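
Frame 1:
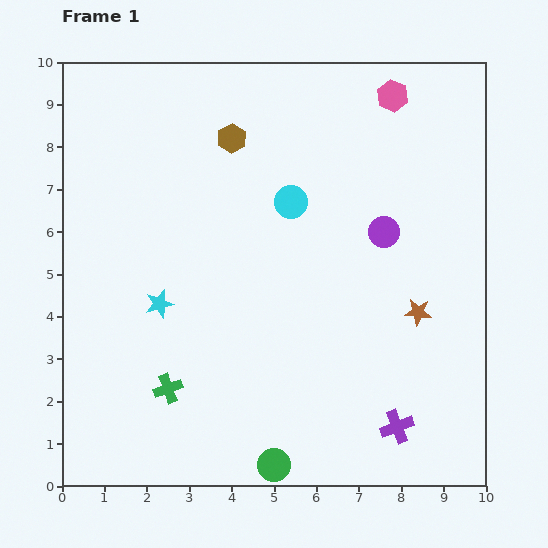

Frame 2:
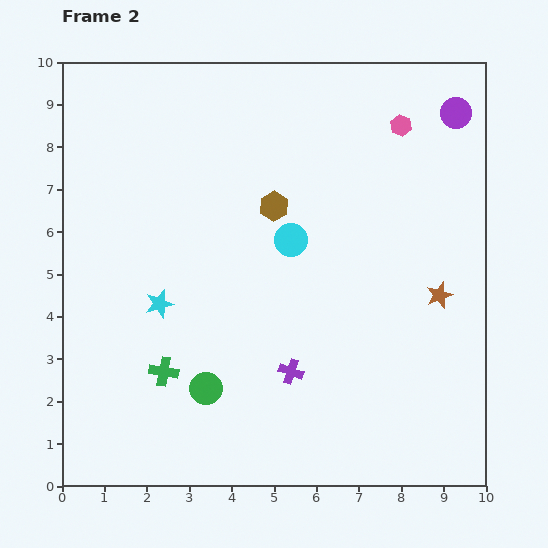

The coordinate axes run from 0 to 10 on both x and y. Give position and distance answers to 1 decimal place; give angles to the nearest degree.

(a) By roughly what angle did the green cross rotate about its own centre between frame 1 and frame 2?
30° clockwise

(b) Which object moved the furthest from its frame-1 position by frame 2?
the purple circle

(moved 3.3; next 2.8)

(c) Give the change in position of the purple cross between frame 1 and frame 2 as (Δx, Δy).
(-2.5, 1.3)

The purple cross was at (7.9, 1.4) in frame 1 and (5.4, 2.7) in frame 2.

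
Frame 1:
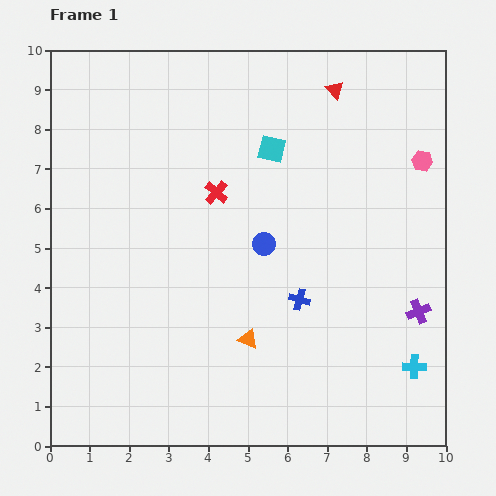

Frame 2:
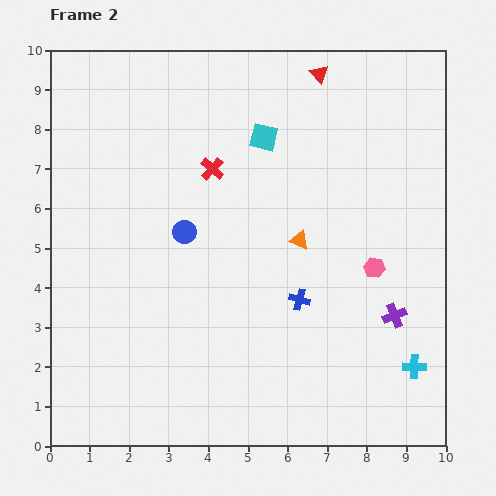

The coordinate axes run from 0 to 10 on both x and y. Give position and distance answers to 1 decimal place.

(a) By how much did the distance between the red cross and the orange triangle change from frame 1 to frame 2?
-1.0

Distance in frame 1: 3.8. Distance in frame 2: 2.8.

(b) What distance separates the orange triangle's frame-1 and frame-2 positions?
2.8

The orange triangle moved from (5.0, 2.7) to (6.3, 5.2), a distance of √(1.3² + 2.5²) ≈ 2.8.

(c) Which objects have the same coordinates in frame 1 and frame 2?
the blue cross, the cyan cross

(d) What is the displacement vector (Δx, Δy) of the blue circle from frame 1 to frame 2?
(-2.0, 0.3)

The blue circle was at (5.4, 5.1) in frame 1 and (3.4, 5.4) in frame 2.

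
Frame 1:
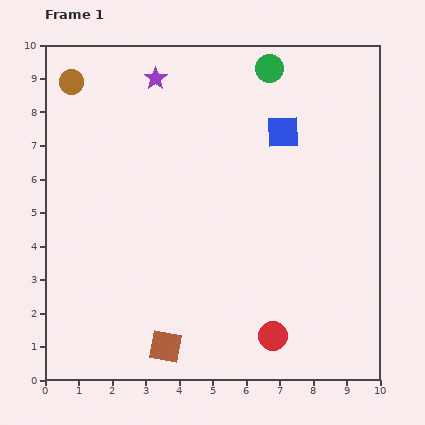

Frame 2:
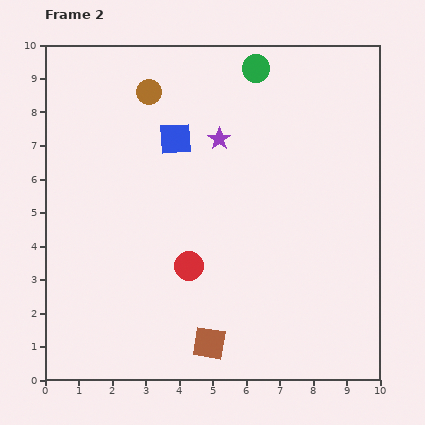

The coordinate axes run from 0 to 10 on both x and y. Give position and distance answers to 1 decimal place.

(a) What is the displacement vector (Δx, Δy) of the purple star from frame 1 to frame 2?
(1.9, -1.8)

The purple star was at (3.3, 9.0) in frame 1 and (5.2, 7.2) in frame 2.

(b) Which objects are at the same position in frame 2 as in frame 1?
none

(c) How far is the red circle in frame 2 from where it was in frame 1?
3.3

The red circle moved from (6.8, 1.3) to (4.3, 3.4), a distance of √(2.5² + 2.1²) ≈ 3.3.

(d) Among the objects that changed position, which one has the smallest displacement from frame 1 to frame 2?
the green circle

(moved 0.4)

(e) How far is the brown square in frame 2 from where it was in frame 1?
1.3

The brown square moved from (3.6, 1.0) to (4.9, 1.1), a distance of √(1.3² + 0.1²) ≈ 1.3.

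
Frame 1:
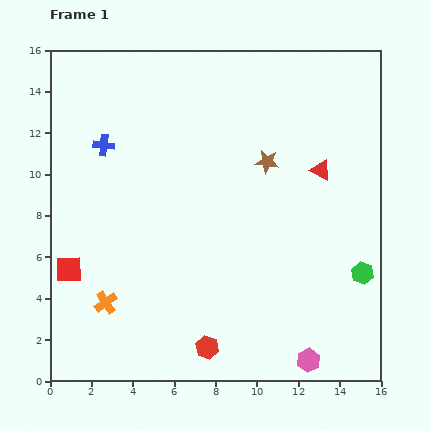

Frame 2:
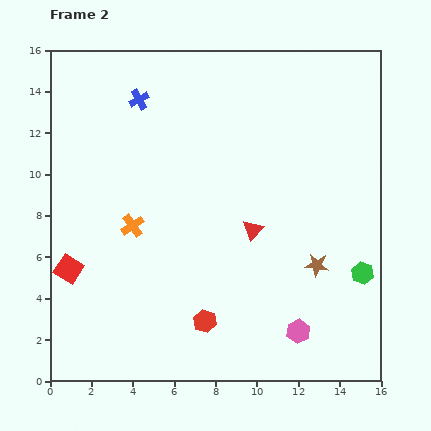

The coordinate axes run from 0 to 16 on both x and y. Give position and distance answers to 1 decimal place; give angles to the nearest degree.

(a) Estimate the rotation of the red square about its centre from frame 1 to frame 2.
33° clockwise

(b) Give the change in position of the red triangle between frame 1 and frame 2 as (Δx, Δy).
(-3.3, -2.9)

The red triangle was at (13.1, 10.2) in frame 1 and (9.8, 7.3) in frame 2.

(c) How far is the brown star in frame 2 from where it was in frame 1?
5.5

The brown star moved from (10.5, 10.6) to (12.9, 5.6), a distance of √(2.4² + 5.0²) ≈ 5.5.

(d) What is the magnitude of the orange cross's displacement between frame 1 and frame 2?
3.9

The orange cross moved from (2.7, 3.8) to (4.0, 7.5), a distance of √(1.3² + 3.7²) ≈ 3.9.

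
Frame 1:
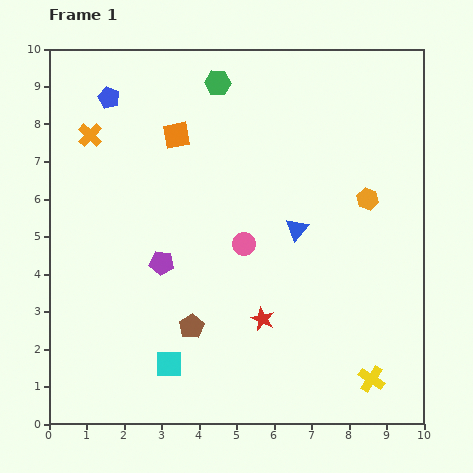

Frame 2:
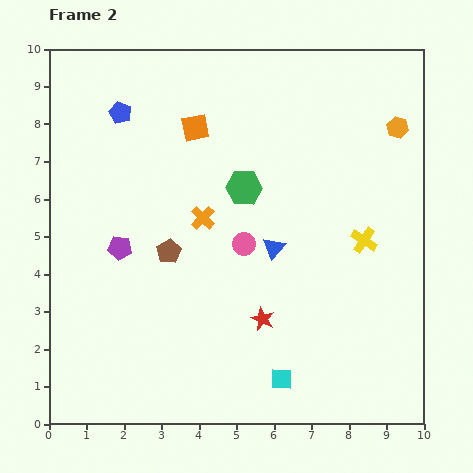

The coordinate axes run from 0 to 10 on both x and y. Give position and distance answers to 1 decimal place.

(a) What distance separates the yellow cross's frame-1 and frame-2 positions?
3.7

The yellow cross moved from (8.6, 1.2) to (8.4, 4.9), a distance of √(0.2² + 3.7²) ≈ 3.7.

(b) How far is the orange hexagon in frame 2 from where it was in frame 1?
2.1

The orange hexagon moved from (8.5, 6.0) to (9.3, 7.9), a distance of √(0.8² + 1.9²) ≈ 2.1.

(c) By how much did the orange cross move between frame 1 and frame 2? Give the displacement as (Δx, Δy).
(3.0, -2.2)

The orange cross was at (1.1, 7.7) in frame 1 and (4.1, 5.5) in frame 2.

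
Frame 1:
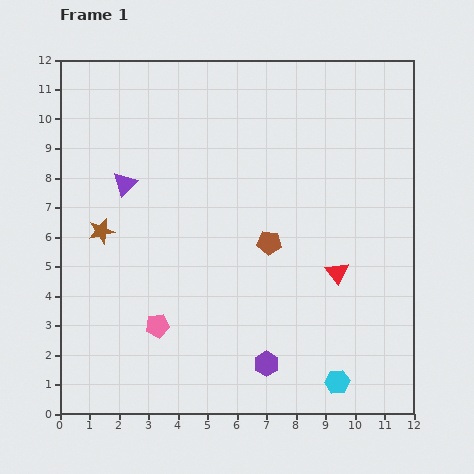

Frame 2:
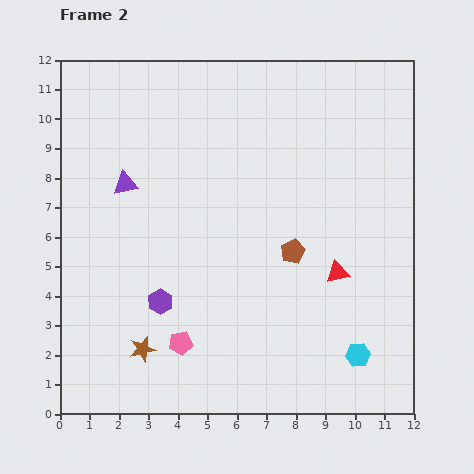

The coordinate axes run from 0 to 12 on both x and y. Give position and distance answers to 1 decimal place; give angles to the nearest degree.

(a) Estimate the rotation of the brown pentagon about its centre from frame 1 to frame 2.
31° counter-clockwise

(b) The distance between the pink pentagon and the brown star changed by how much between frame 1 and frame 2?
-2.4

Distance in frame 1: 3.7. Distance in frame 2: 1.3.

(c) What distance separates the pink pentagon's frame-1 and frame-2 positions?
1.0

The pink pentagon moved from (3.3, 3.0) to (4.1, 2.4), a distance of √(0.8² + 0.6²) ≈ 1.0.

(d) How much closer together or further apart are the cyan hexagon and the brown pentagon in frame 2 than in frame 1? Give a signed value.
-1.1

Distance in frame 1: 5.2. Distance in frame 2: 4.1.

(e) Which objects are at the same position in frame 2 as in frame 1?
the purple triangle, the red triangle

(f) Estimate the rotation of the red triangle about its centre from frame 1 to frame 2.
54° clockwise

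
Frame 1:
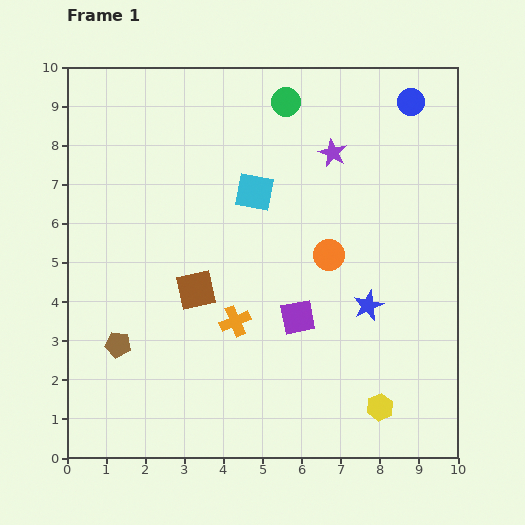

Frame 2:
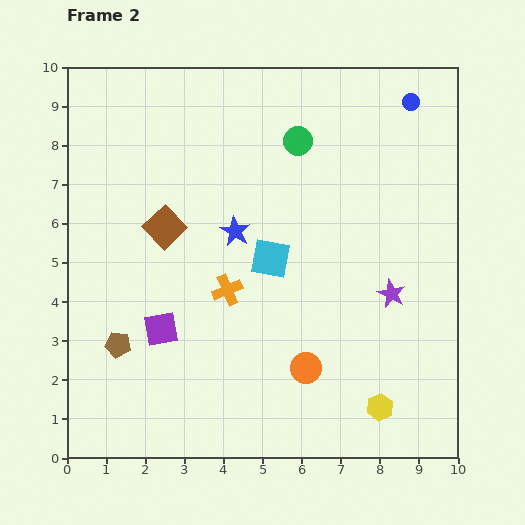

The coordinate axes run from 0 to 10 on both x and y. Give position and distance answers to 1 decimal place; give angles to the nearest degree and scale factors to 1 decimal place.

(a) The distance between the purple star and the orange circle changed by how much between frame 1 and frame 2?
+0.3

Distance in frame 1: 2.6. Distance in frame 2: 2.9.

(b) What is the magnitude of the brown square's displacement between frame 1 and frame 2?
1.8

The brown square moved from (3.3, 4.3) to (2.5, 5.9), a distance of √(0.8² + 1.6²) ≈ 1.8.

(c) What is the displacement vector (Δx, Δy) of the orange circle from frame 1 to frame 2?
(-0.6, -2.9)

The orange circle was at (6.7, 5.2) in frame 1 and (6.1, 2.3) in frame 2.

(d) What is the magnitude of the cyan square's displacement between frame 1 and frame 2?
1.7

The cyan square moved from (4.8, 6.8) to (5.2, 5.1), a distance of √(0.4² + 1.7²) ≈ 1.7.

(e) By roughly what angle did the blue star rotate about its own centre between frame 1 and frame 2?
18° counter-clockwise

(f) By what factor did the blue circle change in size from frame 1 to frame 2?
0.6×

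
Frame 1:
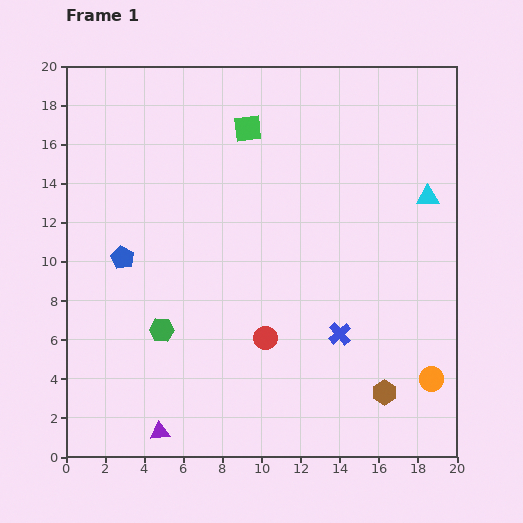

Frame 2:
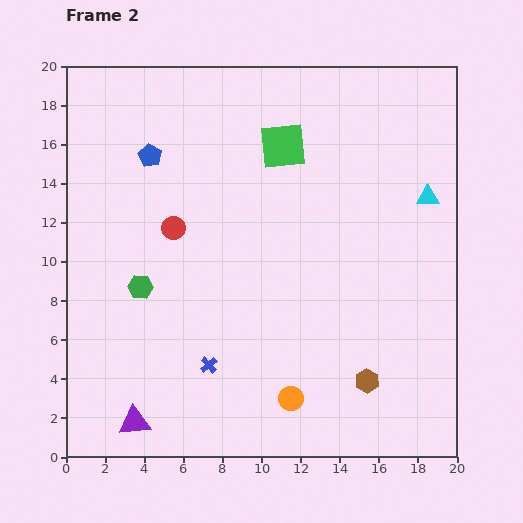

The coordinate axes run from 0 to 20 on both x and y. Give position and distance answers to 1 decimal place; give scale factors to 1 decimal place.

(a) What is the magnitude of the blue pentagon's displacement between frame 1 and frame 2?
5.4

The blue pentagon moved from (2.9, 10.2) to (4.3, 15.4), a distance of √(1.4² + 5.2²) ≈ 5.4.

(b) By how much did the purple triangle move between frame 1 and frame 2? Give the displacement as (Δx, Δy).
(-1.3, 0.5)

The purple triangle was at (4.8, 1.3) in frame 1 and (3.5, 1.8) in frame 2.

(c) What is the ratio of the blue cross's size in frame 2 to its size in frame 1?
0.7×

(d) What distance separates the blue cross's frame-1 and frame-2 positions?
6.9

The blue cross moved from (14.0, 6.3) to (7.3, 4.7), a distance of √(6.7² + 1.6²) ≈ 6.9.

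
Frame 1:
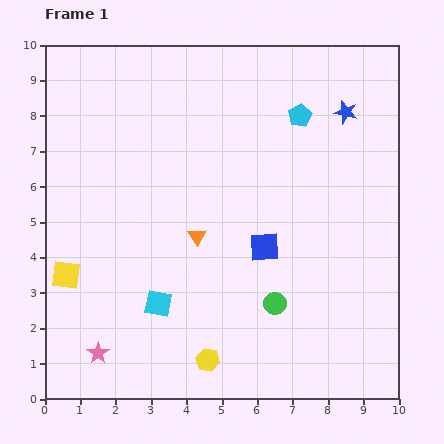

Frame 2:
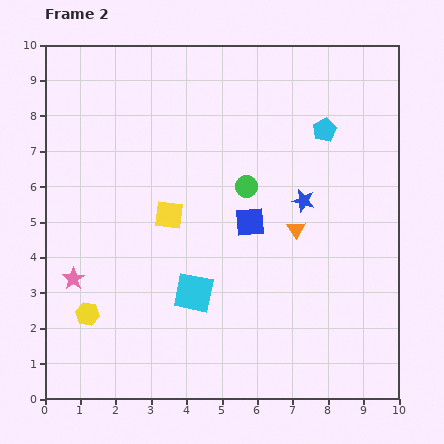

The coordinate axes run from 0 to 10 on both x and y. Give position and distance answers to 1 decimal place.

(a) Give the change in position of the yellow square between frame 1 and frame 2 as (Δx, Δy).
(2.9, 1.7)

The yellow square was at (0.6, 3.5) in frame 1 and (3.5, 5.2) in frame 2.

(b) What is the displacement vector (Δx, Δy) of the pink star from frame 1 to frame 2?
(-0.7, 2.1)

The pink star was at (1.5, 1.3) in frame 1 and (0.8, 3.4) in frame 2.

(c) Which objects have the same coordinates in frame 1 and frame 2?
none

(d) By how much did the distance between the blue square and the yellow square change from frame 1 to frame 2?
-3.4

Distance in frame 1: 5.7. Distance in frame 2: 2.3.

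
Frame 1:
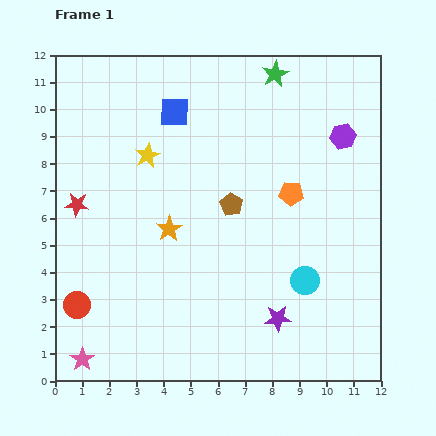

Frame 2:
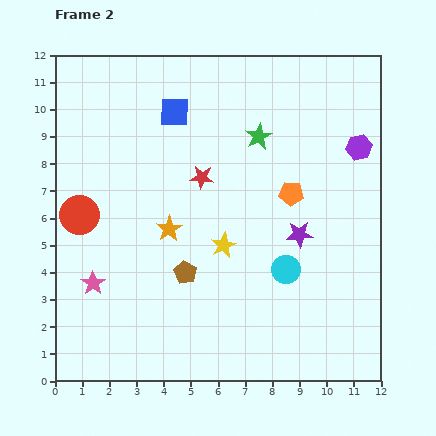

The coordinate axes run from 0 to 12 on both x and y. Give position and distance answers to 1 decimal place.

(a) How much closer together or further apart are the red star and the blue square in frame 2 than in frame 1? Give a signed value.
-2.4

Distance in frame 1: 5.0. Distance in frame 2: 2.6.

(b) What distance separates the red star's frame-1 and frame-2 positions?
4.7

The red star moved from (0.8, 6.5) to (5.4, 7.5), a distance of √(4.6² + 1.0²) ≈ 4.7.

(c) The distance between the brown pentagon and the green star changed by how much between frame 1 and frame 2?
+0.6

Distance in frame 1: 5.1. Distance in frame 2: 5.7.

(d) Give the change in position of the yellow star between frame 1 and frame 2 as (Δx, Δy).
(2.8, -3.3)

The yellow star was at (3.4, 8.3) in frame 1 and (6.2, 5.0) in frame 2.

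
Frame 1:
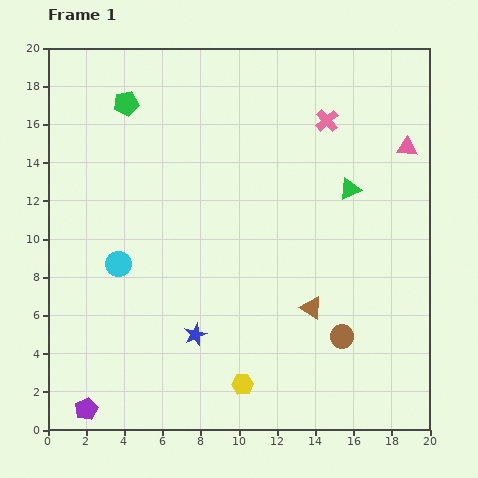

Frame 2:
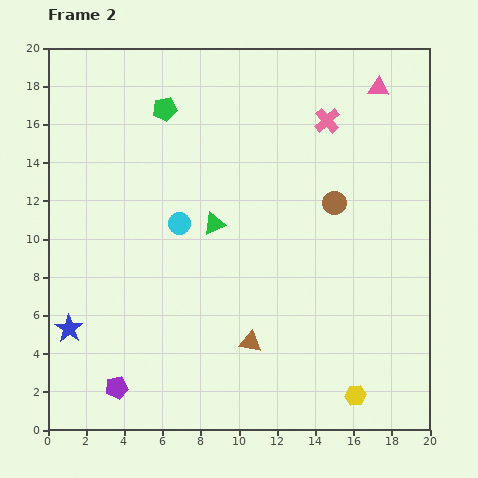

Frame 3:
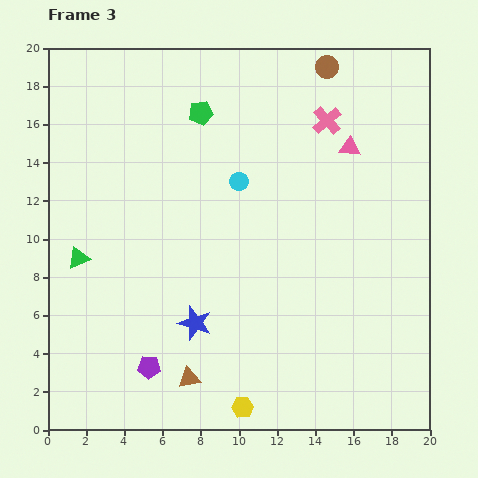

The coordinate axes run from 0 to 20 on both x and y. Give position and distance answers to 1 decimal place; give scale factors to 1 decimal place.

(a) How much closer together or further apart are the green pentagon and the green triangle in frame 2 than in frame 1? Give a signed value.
-6.0

Distance in frame 1: 12.5. Distance in frame 2: 6.5.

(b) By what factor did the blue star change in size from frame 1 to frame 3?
1.5×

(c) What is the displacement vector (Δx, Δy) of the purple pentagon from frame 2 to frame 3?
(1.7, 1.1)

The purple pentagon was at (3.6, 2.2) in frame 2 and (5.3, 3.3) in frame 3.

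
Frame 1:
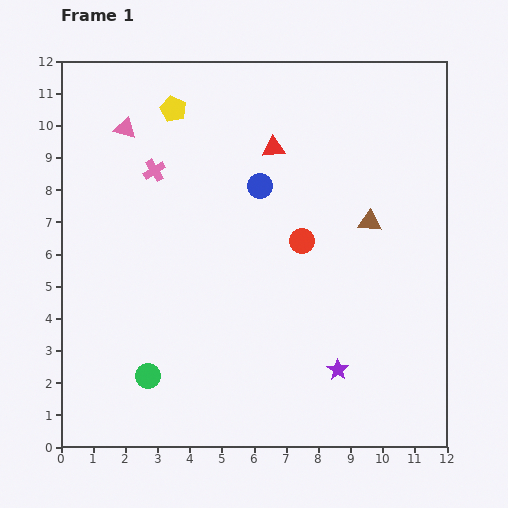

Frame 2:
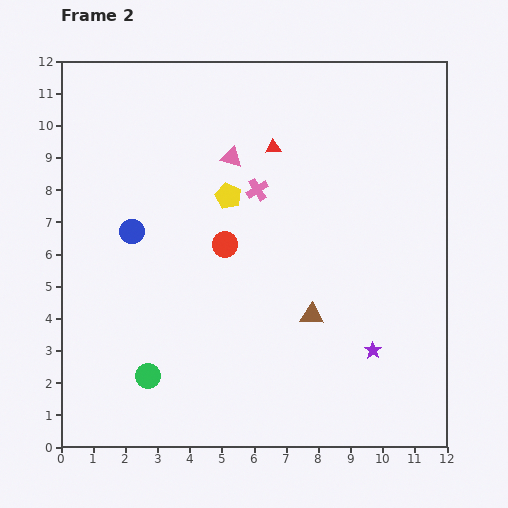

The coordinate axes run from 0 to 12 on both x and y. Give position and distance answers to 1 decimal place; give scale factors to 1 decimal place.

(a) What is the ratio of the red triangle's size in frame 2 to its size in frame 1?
0.7×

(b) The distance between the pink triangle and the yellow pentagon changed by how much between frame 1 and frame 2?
-0.4

Distance in frame 1: 1.6. Distance in frame 2: 1.2.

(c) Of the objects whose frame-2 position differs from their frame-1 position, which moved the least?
the purple star

(moved 1.3)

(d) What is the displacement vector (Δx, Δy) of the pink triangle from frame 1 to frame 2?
(3.3, -0.9)

The pink triangle was at (2.0, 9.9) in frame 1 and (5.3, 9.0) in frame 2.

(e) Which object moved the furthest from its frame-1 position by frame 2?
the blue circle

(moved 4.2; next 3.4)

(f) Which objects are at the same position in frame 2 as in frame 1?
the red triangle, the green circle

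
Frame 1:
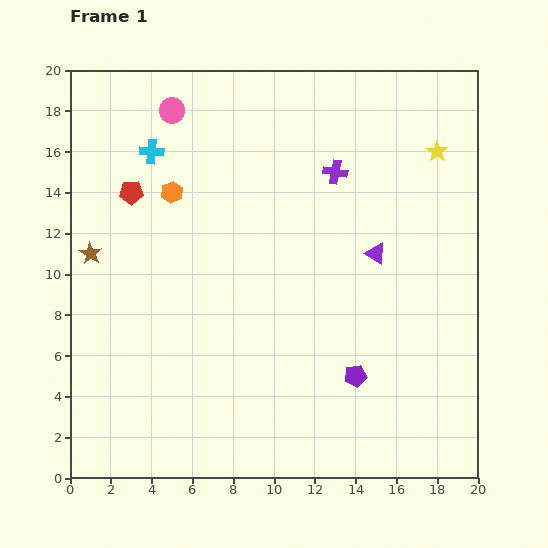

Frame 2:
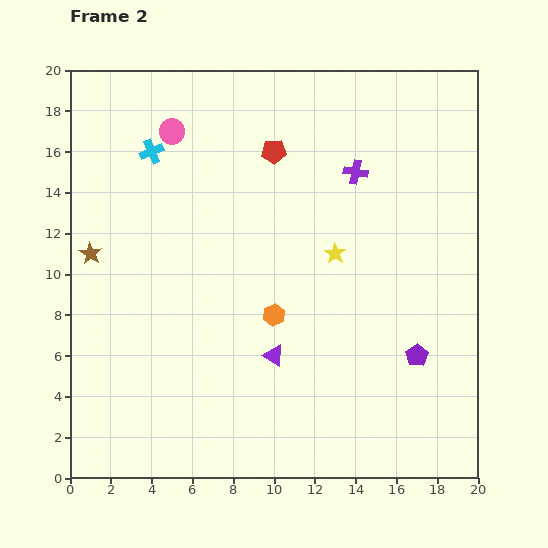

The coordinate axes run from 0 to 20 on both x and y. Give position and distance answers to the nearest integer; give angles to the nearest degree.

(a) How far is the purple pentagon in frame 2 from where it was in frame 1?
3

The purple pentagon moved from (14, 5) to (17, 6), a distance of √(3² + 1²) ≈ 3.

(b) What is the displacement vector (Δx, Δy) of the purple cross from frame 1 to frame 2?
(1, 0)

The purple cross was at (13, 15) in frame 1 and (14, 15) in frame 2.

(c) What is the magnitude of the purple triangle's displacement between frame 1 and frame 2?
7

The purple triangle moved from (15, 11) to (10, 6), a distance of √(5² + 5²) ≈ 7.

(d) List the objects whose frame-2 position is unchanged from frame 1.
the brown star, the cyan cross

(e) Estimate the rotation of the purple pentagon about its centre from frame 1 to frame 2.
21° counter-clockwise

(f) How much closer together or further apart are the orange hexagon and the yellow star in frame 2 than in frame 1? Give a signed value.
-9

Distance in frame 1: 13. Distance in frame 2: 4.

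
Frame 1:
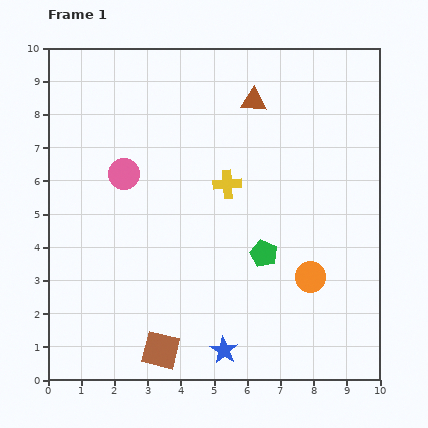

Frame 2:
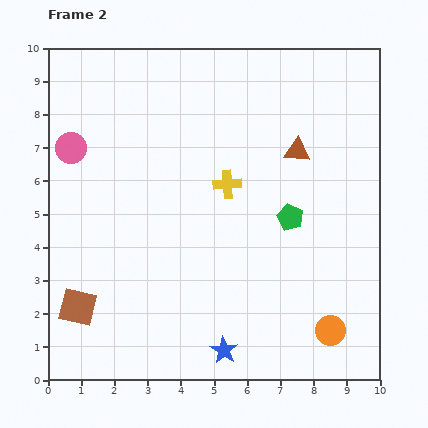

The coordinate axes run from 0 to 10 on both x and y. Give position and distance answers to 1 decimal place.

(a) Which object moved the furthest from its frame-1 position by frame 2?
the brown square

(moved 2.8; next 2.0)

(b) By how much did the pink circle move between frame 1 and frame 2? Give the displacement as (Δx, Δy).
(-1.6, 0.8)

The pink circle was at (2.3, 6.2) in frame 1 and (0.7, 7.0) in frame 2.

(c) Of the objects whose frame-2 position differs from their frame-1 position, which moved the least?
the green pentagon

(moved 1.4)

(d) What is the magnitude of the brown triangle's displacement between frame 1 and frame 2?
2.0

The brown triangle moved from (6.2, 8.4) to (7.5, 6.9), a distance of √(1.3² + 1.5²) ≈ 2.0.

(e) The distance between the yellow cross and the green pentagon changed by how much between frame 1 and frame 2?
-0.3

Distance in frame 1: 2.4. Distance in frame 2: 2.1.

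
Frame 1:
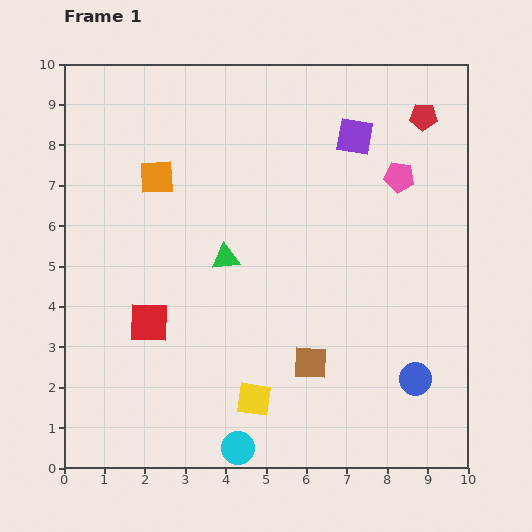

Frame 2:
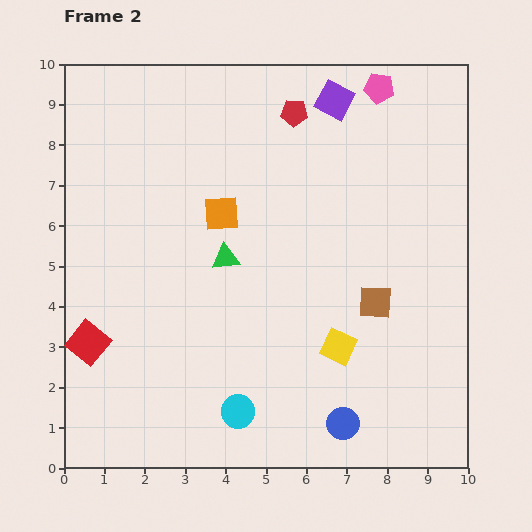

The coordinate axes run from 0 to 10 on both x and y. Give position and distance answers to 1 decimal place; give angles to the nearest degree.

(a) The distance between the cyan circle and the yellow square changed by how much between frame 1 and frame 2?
+1.7

Distance in frame 1: 1.3. Distance in frame 2: 3.0.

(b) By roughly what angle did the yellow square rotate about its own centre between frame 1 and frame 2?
17° clockwise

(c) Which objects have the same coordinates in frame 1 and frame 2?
the green triangle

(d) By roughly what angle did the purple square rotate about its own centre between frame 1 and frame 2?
19° clockwise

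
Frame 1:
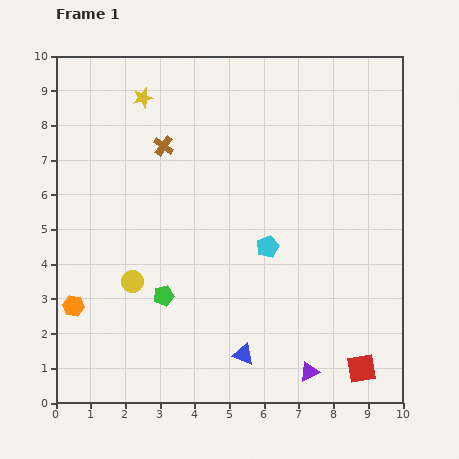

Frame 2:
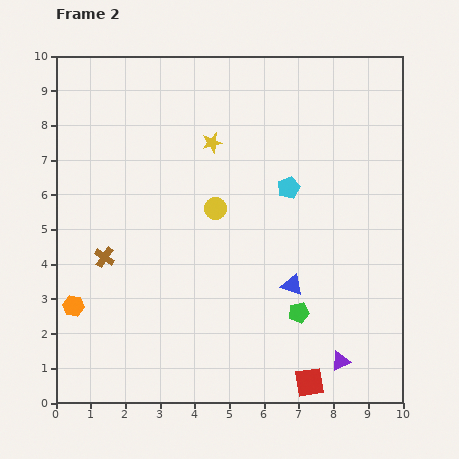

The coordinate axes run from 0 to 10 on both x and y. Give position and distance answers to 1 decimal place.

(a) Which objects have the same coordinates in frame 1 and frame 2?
the orange hexagon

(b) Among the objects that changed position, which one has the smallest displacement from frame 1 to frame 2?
the purple triangle

(moved 0.9)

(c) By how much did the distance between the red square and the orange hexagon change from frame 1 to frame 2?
-1.4

Distance in frame 1: 8.5. Distance in frame 2: 7.1.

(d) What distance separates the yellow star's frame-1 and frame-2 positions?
2.4

The yellow star moved from (2.5, 8.8) to (4.5, 7.5), a distance of √(2.0² + 1.3²) ≈ 2.4.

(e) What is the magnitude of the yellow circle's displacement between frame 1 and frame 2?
3.2

The yellow circle moved from (2.2, 3.5) to (4.6, 5.6), a distance of √(2.4² + 2.1²) ≈ 3.2.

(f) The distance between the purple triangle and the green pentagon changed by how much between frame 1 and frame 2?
-2.9

Distance in frame 1: 4.7. Distance in frame 2: 1.8.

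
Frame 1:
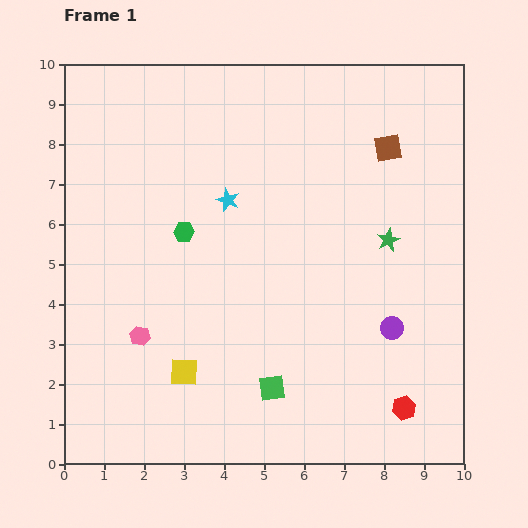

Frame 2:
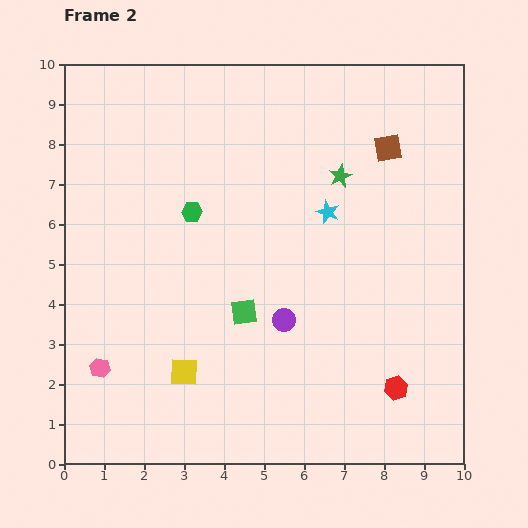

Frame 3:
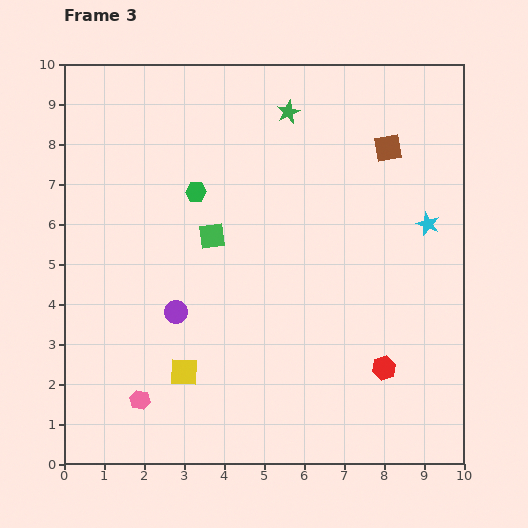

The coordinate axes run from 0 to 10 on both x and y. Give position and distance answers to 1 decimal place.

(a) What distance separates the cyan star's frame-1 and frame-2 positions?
2.5

The cyan star moved from (4.1, 6.6) to (6.6, 6.3), a distance of √(2.5² + 0.3²) ≈ 2.5.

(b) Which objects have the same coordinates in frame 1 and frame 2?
the yellow square, the brown square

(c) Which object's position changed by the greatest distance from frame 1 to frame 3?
the purple circle

(moved 5.4; next 5.0)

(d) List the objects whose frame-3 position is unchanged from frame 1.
the yellow square, the brown square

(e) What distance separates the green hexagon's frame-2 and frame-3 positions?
0.5

The green hexagon moved from (3.2, 6.3) to (3.3, 6.8), a distance of √(0.1² + 0.5²) ≈ 0.5.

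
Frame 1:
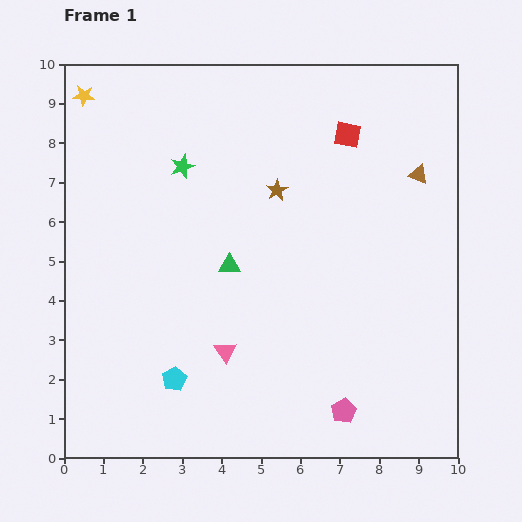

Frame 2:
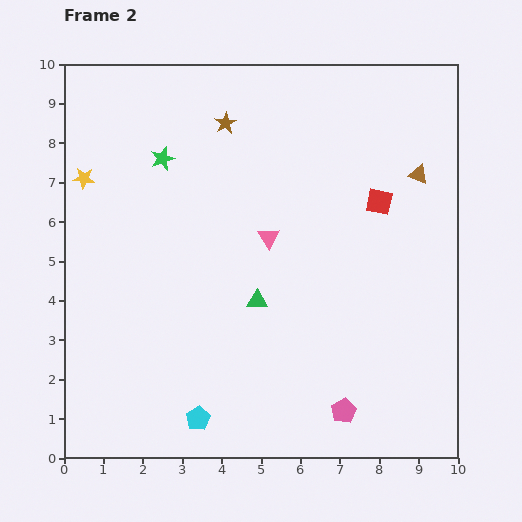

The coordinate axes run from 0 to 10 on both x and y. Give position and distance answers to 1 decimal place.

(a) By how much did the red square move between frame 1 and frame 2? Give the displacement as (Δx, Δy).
(0.8, -1.7)

The red square was at (7.2, 8.2) in frame 1 and (8.0, 6.5) in frame 2.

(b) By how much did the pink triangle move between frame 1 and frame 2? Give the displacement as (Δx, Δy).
(1.1, 2.9)

The pink triangle was at (4.1, 2.7) in frame 1 and (5.2, 5.6) in frame 2.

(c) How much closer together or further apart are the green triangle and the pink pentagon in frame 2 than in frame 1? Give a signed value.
-1.1

Distance in frame 1: 4.7. Distance in frame 2: 3.6.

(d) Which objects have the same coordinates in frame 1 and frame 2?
the brown triangle, the pink pentagon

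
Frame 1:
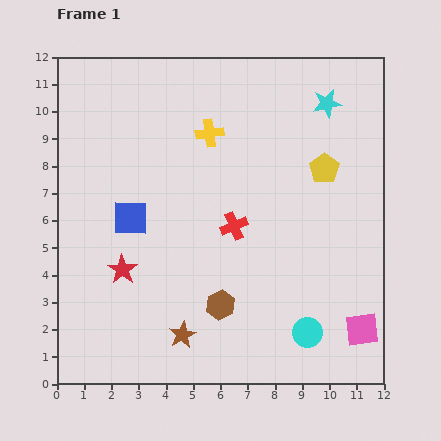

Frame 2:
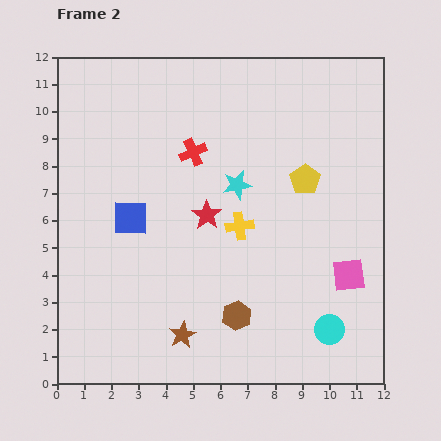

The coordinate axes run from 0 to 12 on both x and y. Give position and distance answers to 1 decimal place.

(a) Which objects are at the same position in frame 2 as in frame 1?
the blue square, the brown star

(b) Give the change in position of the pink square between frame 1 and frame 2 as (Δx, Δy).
(-0.5, 2.0)

The pink square was at (11.2, 2.0) in frame 1 and (10.7, 4.0) in frame 2.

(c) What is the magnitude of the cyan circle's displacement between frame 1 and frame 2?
0.8

The cyan circle moved from (9.2, 1.9) to (10.0, 2.0), a distance of √(0.8² + 0.1²) ≈ 0.8.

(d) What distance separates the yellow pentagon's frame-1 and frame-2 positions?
0.8

The yellow pentagon moved from (9.8, 7.9) to (9.1, 7.5), a distance of √(0.7² + 0.4²) ≈ 0.8.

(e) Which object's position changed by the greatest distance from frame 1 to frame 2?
the cyan star

(moved 4.5; next 3.7)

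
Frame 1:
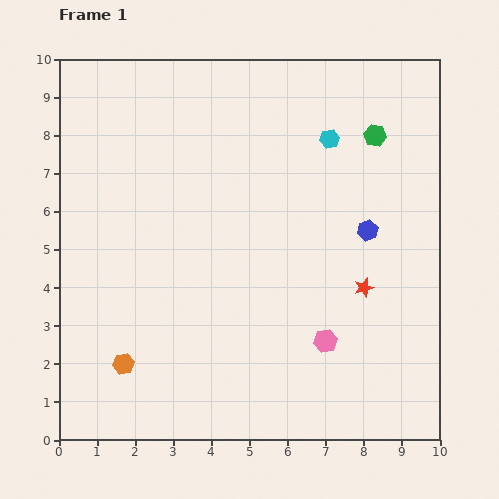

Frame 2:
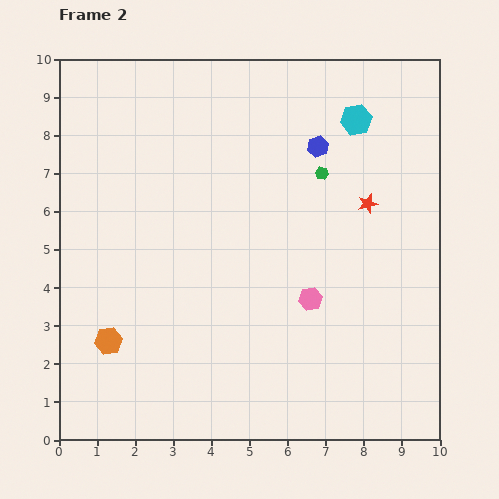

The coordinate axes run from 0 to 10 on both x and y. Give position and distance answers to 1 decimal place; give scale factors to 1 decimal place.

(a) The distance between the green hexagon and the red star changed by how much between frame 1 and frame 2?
-2.6

Distance in frame 1: 4.0. Distance in frame 2: 1.4.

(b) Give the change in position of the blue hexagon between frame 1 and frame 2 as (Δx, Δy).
(-1.3, 2.2)

The blue hexagon was at (8.1, 5.5) in frame 1 and (6.8, 7.7) in frame 2.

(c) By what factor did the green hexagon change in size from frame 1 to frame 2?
0.6×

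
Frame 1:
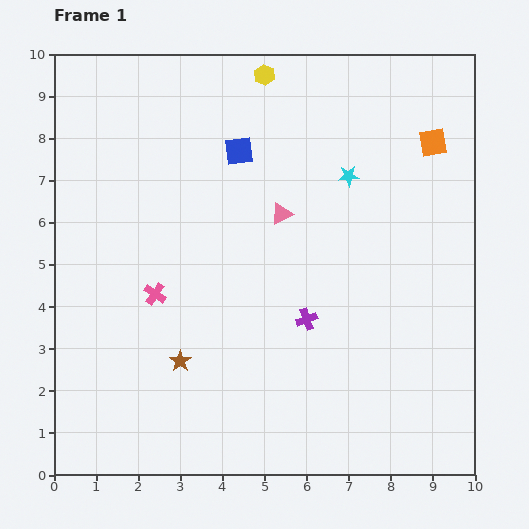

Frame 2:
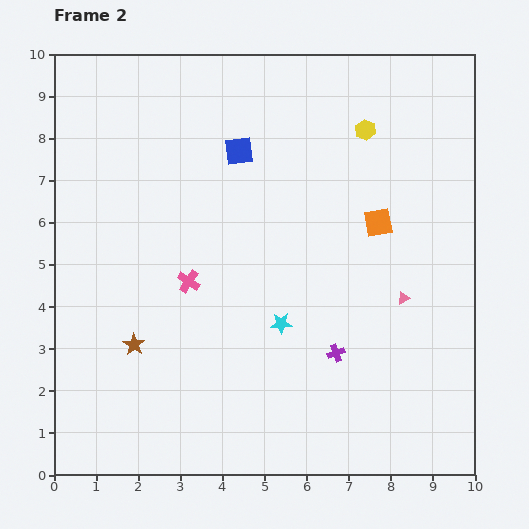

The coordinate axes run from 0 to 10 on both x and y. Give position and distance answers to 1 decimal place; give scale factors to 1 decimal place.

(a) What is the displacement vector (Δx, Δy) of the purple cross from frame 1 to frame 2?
(0.7, -0.8)

The purple cross was at (6.0, 3.7) in frame 1 and (6.7, 2.9) in frame 2.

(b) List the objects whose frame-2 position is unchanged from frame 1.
the blue square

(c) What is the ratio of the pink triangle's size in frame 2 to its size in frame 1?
0.6×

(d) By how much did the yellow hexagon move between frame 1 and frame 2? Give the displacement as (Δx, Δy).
(2.4, -1.3)

The yellow hexagon was at (5.0, 9.5) in frame 1 and (7.4, 8.2) in frame 2.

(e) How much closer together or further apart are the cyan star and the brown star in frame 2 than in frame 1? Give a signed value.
-2.4

Distance in frame 1: 5.9. Distance in frame 2: 3.5.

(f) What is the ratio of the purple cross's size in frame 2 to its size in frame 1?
0.8×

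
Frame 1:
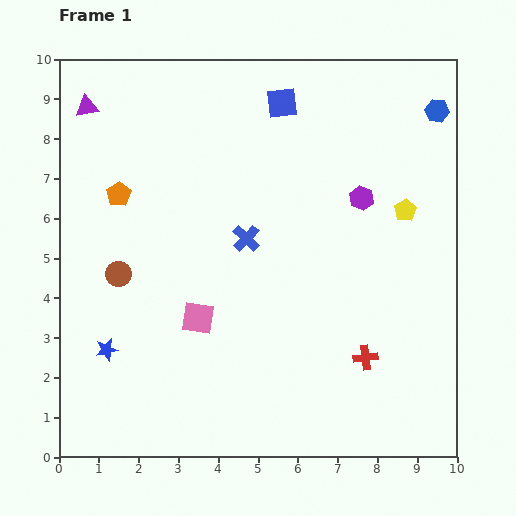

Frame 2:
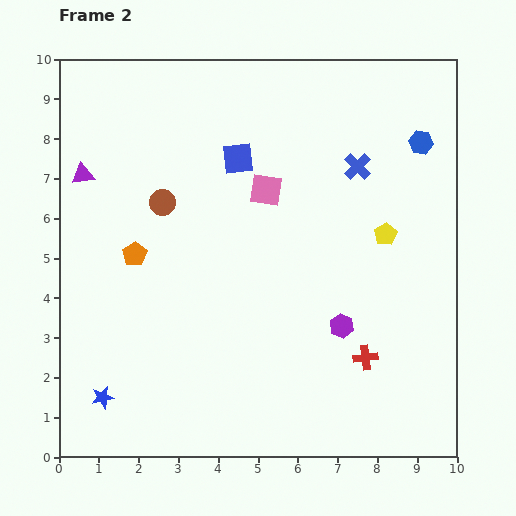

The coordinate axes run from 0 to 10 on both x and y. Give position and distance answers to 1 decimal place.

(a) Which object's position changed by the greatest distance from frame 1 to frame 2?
the pink square

(moved 3.6; next 3.3)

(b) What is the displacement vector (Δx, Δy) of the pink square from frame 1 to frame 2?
(1.7, 3.2)

The pink square was at (3.5, 3.5) in frame 1 and (5.2, 6.7) in frame 2.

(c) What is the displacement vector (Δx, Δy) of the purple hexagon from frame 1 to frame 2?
(-0.5, -3.2)

The purple hexagon was at (7.6, 6.5) in frame 1 and (7.1, 3.3) in frame 2.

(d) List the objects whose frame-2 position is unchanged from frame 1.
the red cross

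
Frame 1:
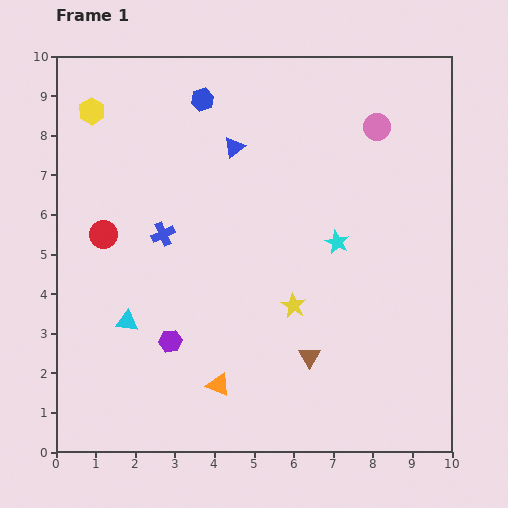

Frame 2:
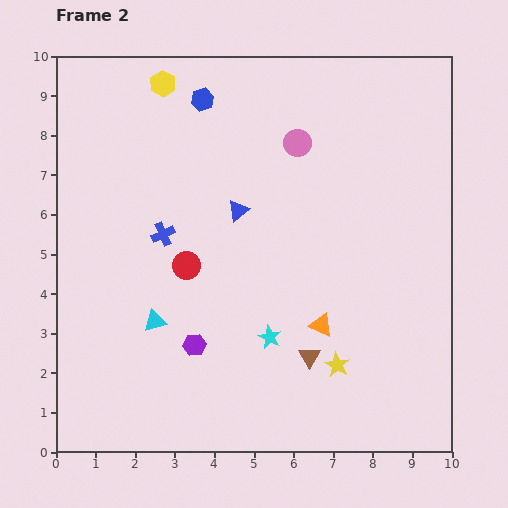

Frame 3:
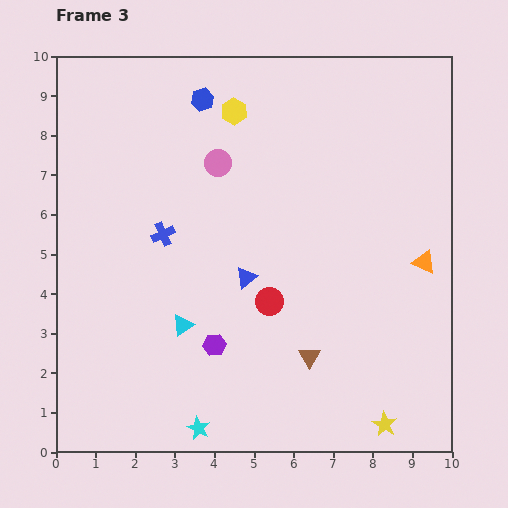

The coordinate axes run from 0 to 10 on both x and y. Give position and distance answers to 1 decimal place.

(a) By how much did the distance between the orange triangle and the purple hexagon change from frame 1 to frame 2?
+1.6

Distance in frame 1: 1.6. Distance in frame 2: 3.2.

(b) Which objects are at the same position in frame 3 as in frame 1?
the blue cross, the brown triangle, the blue hexagon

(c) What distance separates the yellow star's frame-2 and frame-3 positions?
1.9

The yellow star moved from (7.1, 2.2) to (8.3, 0.7), a distance of √(1.2² + 1.5²) ≈ 1.9.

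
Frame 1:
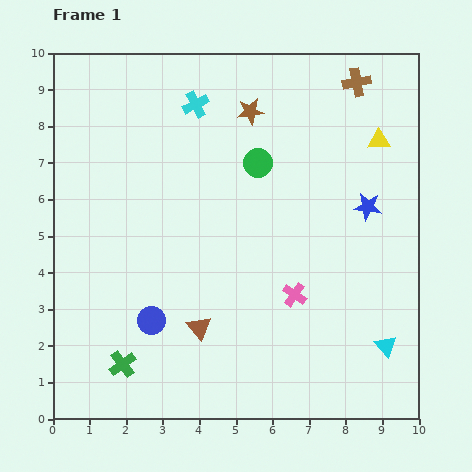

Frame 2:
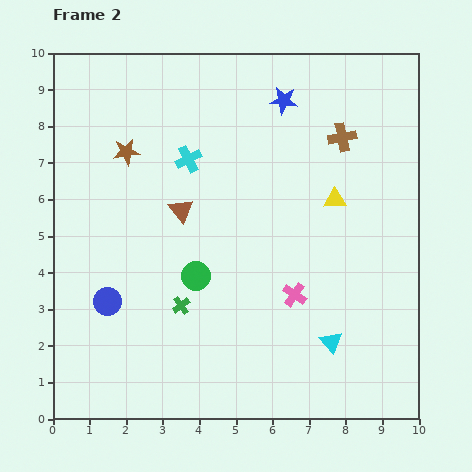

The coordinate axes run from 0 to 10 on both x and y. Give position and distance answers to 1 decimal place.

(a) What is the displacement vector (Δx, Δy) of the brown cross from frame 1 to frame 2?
(-0.4, -1.5)

The brown cross was at (8.3, 9.2) in frame 1 and (7.9, 7.7) in frame 2.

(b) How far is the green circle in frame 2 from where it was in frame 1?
3.5

The green circle moved from (5.6, 7.0) to (3.9, 3.9), a distance of √(1.7² + 3.1²) ≈ 3.5.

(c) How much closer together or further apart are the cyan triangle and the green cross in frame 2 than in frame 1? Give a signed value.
-3.0

Distance in frame 1: 7.2. Distance in frame 2: 4.2.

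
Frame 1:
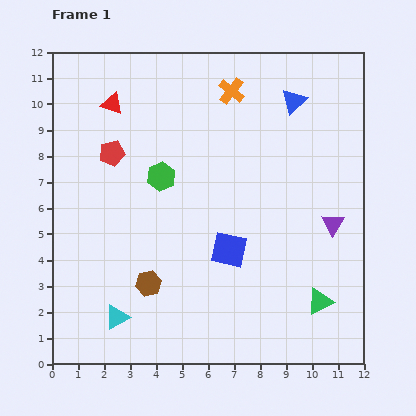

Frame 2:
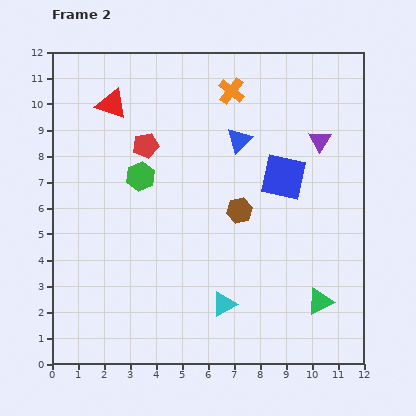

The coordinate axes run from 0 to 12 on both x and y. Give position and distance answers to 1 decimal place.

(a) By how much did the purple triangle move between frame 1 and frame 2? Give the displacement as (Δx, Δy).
(-0.5, 3.2)

The purple triangle was at (10.8, 5.4) in frame 1 and (10.3, 8.6) in frame 2.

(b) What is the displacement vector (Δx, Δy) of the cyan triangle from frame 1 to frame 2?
(4.1, 0.5)

The cyan triangle was at (2.5, 1.8) in frame 1 and (6.6, 2.3) in frame 2.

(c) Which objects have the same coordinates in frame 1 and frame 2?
the green triangle, the orange cross, the red triangle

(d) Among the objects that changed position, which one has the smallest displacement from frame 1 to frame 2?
the green hexagon

(moved 0.8)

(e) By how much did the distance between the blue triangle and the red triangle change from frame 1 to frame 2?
-1.9

Distance in frame 1: 7.0. Distance in frame 2: 5.1.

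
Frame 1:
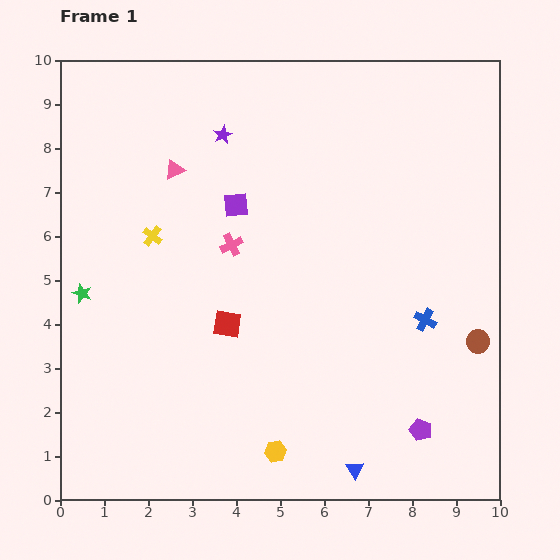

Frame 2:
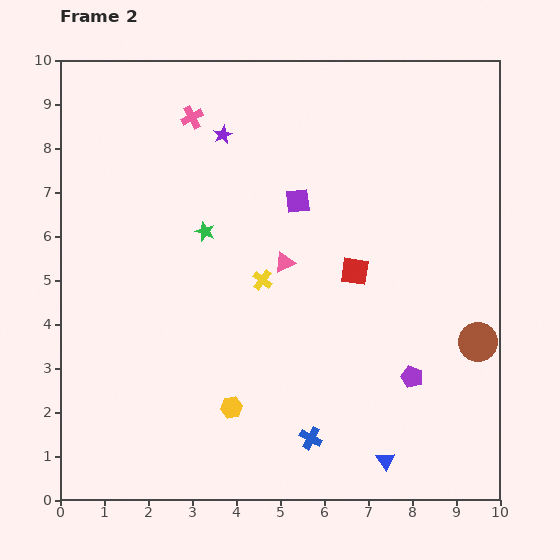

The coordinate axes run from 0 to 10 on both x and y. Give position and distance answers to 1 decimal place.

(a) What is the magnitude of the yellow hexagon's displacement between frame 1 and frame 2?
1.4

The yellow hexagon moved from (4.9, 1.1) to (3.9, 2.1), a distance of √(1.0² + 1.0²) ≈ 1.4.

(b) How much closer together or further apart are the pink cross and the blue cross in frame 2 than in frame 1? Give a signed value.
+3.1

Distance in frame 1: 4.7. Distance in frame 2: 7.8.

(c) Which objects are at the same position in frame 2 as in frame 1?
the purple star, the brown circle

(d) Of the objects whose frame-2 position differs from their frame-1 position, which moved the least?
the blue triangle

(moved 0.7)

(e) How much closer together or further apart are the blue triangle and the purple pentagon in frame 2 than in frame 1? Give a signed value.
+0.3

Distance in frame 1: 1.7. Distance in frame 2: 2.0.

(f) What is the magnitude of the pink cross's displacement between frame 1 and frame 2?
3.0

The pink cross moved from (3.9, 5.8) to (3.0, 8.7), a distance of √(0.9² + 2.9²) ≈ 3.0.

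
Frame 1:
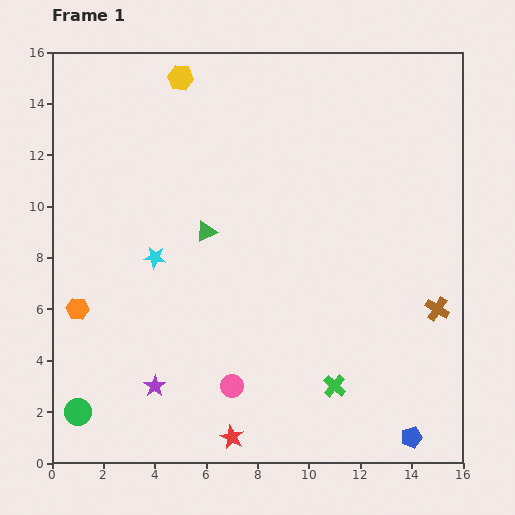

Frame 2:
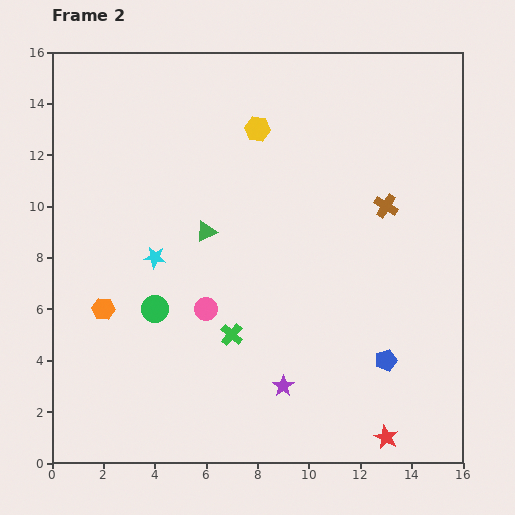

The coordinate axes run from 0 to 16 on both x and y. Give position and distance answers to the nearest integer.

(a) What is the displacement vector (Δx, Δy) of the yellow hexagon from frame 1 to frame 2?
(3, -2)

The yellow hexagon was at (5, 15) in frame 1 and (8, 13) in frame 2.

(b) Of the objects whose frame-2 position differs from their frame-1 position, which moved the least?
the orange hexagon

(moved 1)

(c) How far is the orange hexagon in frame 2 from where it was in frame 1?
1

The orange hexagon moved from (1, 6) to (2, 6), a distance of √(1² + 0²) ≈ 1.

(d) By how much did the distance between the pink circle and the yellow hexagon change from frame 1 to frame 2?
-5

Distance in frame 1: 12. Distance in frame 2: 7.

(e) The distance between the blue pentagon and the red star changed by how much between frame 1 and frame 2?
-4

Distance in frame 1: 7. Distance in frame 2: 3.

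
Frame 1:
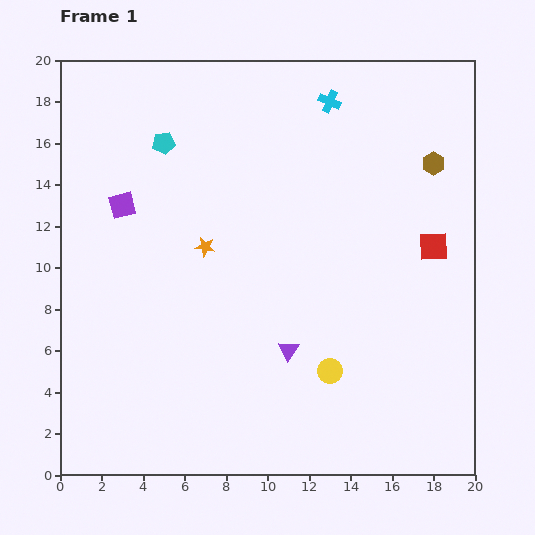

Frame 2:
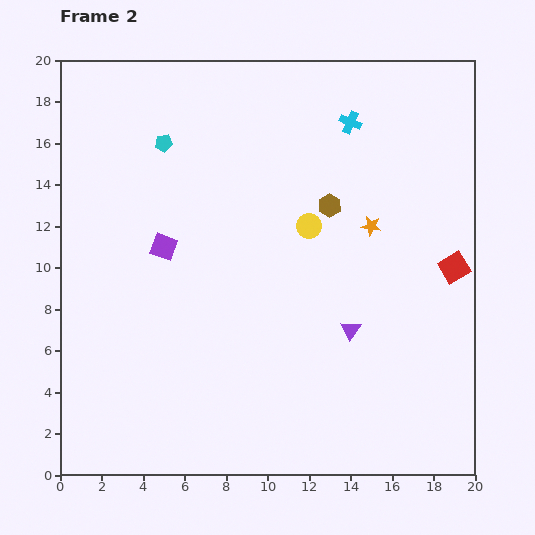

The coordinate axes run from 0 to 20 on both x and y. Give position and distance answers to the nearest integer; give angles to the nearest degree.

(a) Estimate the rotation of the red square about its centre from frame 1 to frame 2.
29° counter-clockwise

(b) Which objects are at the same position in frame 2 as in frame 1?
the cyan pentagon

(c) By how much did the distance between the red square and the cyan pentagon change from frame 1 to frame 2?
+1

Distance in frame 1: 14. Distance in frame 2: 15.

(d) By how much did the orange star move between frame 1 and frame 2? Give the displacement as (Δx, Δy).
(8, 1)

The orange star was at (7, 11) in frame 1 and (15, 12) in frame 2.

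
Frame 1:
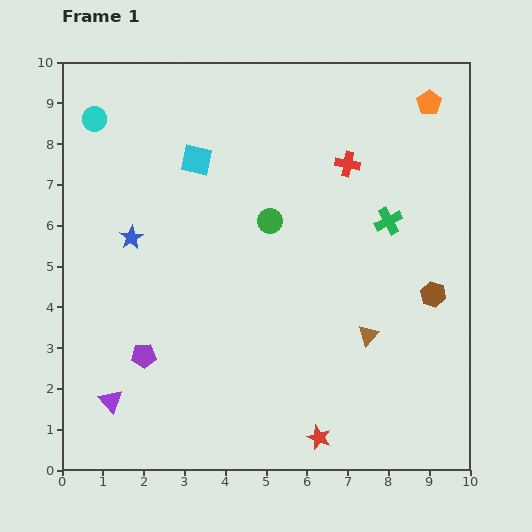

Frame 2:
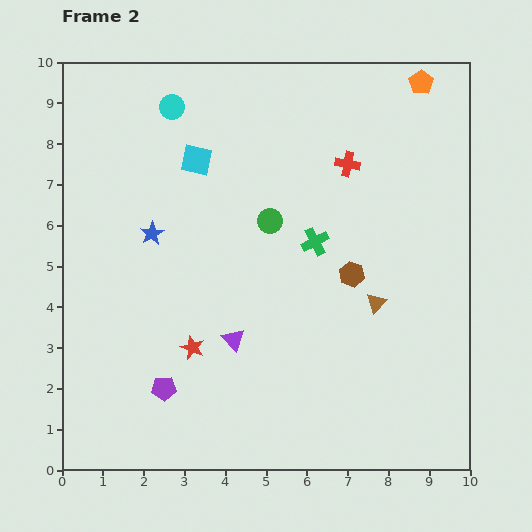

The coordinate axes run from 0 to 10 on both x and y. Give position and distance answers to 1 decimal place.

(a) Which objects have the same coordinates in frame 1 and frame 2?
the red cross, the cyan square, the green circle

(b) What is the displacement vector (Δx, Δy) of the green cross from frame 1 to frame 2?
(-1.8, -0.5)

The green cross was at (8.0, 6.1) in frame 1 and (6.2, 5.6) in frame 2.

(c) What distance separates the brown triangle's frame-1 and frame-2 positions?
0.8

The brown triangle moved from (7.5, 3.3) to (7.7, 4.1), a distance of √(0.2² + 0.8²) ≈ 0.8.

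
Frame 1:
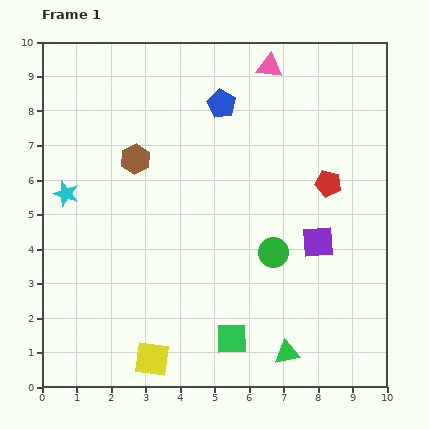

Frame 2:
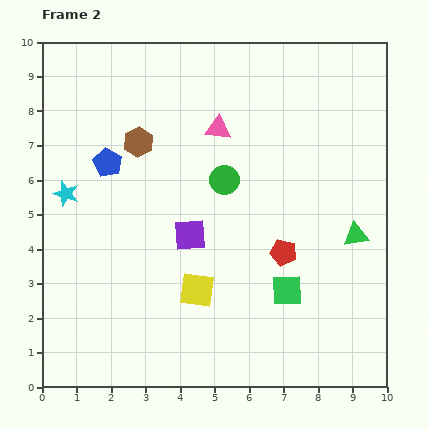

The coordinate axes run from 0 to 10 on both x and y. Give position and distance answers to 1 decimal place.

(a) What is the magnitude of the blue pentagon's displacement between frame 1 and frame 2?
3.7

The blue pentagon moved from (5.2, 8.2) to (1.9, 6.5), a distance of √(3.3² + 1.7²) ≈ 3.7.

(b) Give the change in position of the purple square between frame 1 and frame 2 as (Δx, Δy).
(-3.7, 0.2)

The purple square was at (8.0, 4.2) in frame 1 and (4.3, 4.4) in frame 2.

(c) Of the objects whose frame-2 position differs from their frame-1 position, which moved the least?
the brown hexagon

(moved 0.5)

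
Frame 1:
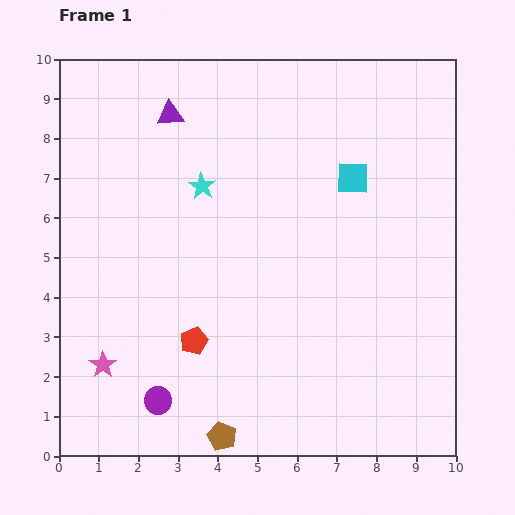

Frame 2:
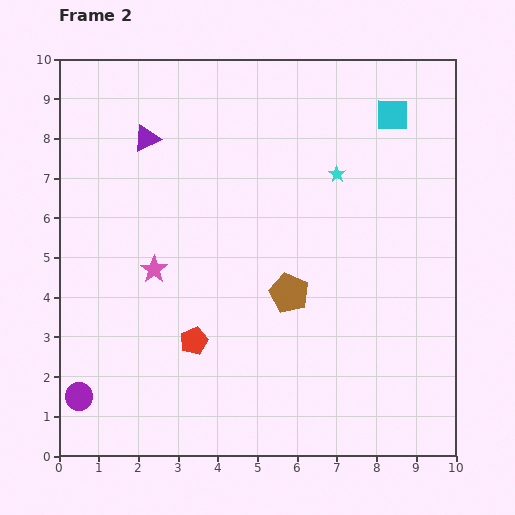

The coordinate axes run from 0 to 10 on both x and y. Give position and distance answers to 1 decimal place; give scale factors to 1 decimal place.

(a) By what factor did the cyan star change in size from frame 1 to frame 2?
0.6×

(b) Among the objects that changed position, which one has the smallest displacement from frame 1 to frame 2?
the purple triangle

(moved 0.8)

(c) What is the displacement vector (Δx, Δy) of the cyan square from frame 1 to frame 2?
(1.0, 1.6)

The cyan square was at (7.4, 7.0) in frame 1 and (8.4, 8.6) in frame 2.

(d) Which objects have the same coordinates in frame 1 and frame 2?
the red pentagon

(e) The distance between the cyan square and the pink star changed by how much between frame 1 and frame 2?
-0.7

Distance in frame 1: 7.9. Distance in frame 2: 7.2.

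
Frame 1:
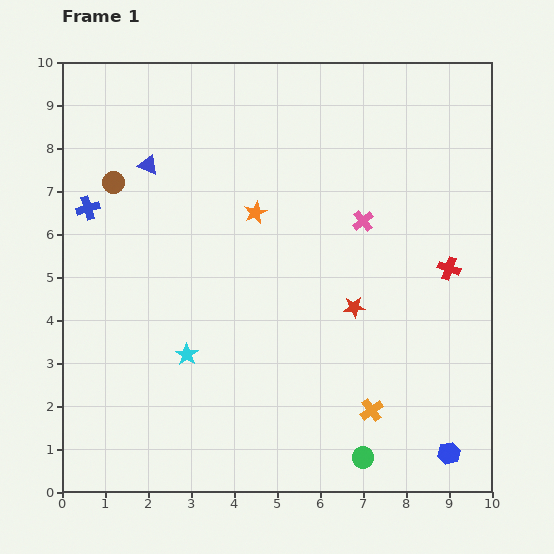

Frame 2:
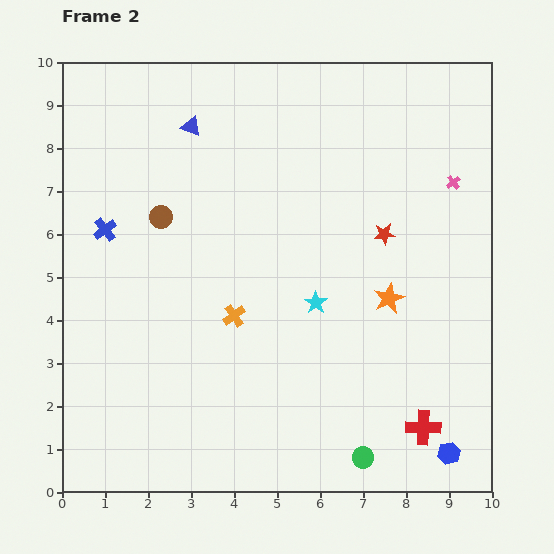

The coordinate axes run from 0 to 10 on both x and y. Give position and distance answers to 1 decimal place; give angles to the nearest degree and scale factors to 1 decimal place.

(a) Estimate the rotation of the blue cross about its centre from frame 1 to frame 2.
19° counter-clockwise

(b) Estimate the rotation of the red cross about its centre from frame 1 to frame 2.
17° counter-clockwise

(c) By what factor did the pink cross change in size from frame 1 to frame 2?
0.7×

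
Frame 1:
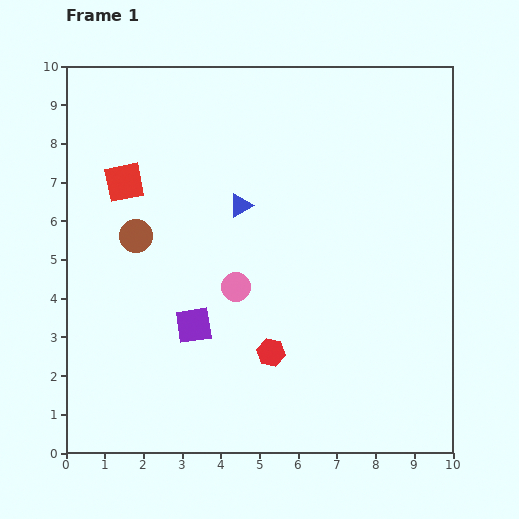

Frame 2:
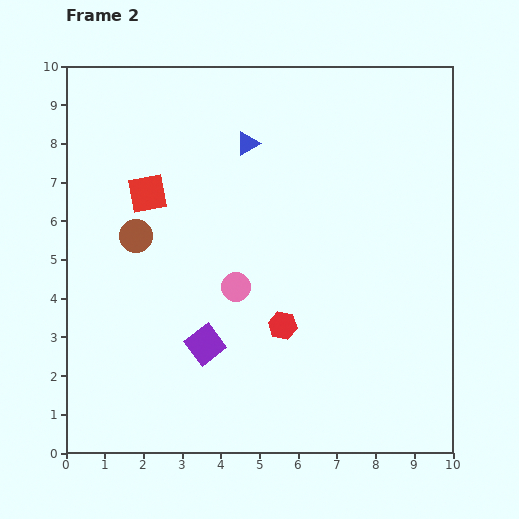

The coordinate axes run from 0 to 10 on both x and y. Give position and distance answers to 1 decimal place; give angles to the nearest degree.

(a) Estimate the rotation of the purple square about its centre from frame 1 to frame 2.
29° counter-clockwise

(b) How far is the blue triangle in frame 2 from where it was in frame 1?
1.6

The blue triangle moved from (4.5, 6.4) to (4.7, 8.0), a distance of √(0.2² + 1.6²) ≈ 1.6.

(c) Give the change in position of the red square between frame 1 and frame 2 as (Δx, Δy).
(0.6, -0.3)

The red square was at (1.5, 7.0) in frame 1 and (2.1, 6.7) in frame 2.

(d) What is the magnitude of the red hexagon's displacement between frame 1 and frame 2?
0.8

The red hexagon moved from (5.3, 2.6) to (5.6, 3.3), a distance of √(0.3² + 0.7²) ≈ 0.8.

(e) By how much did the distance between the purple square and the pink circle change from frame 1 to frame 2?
+0.2

Distance in frame 1: 1.5. Distance in frame 2: 1.7.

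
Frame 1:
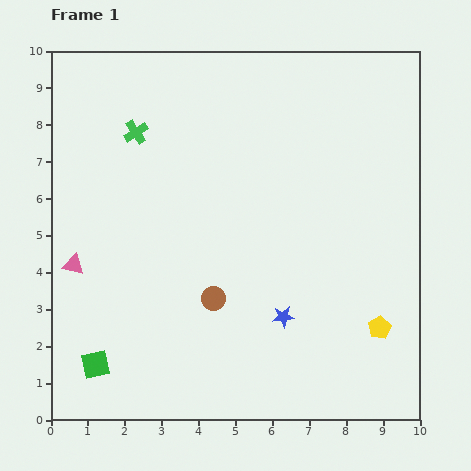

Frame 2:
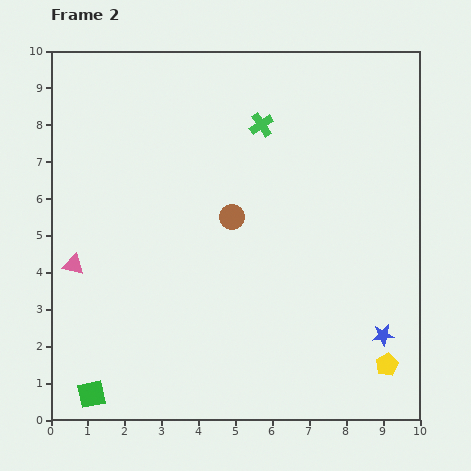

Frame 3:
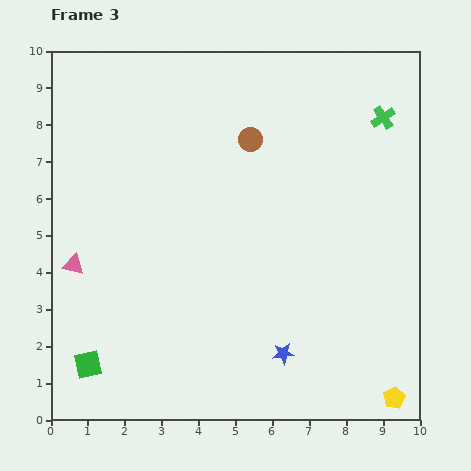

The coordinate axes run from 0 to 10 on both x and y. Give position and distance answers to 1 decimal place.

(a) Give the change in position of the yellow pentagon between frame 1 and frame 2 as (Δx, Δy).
(0.2, -1.0)

The yellow pentagon was at (8.9, 2.5) in frame 1 and (9.1, 1.5) in frame 2.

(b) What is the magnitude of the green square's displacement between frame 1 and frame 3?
0.2

The green square moved from (1.2, 1.5) to (1.0, 1.5), a distance of √(0.2² + 0.0²) ≈ 0.2.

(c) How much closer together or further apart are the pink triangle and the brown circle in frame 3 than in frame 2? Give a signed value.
+1.4

Distance in frame 2: 4.5. Distance in frame 3: 5.9.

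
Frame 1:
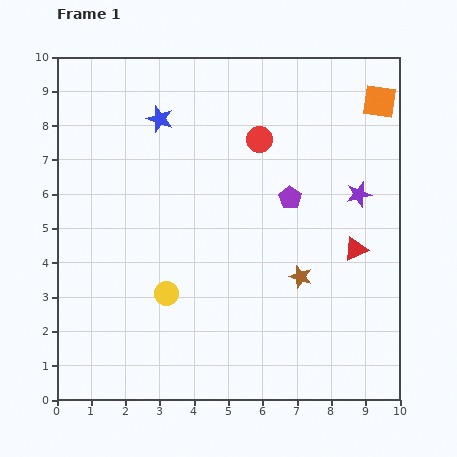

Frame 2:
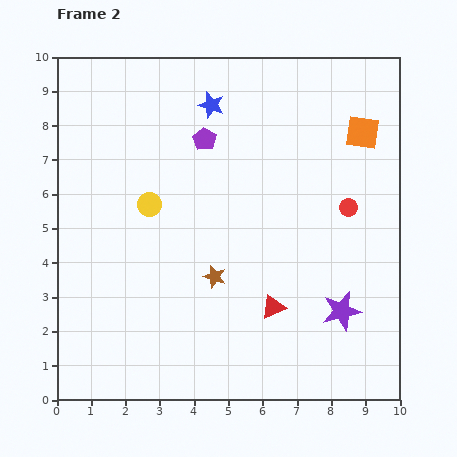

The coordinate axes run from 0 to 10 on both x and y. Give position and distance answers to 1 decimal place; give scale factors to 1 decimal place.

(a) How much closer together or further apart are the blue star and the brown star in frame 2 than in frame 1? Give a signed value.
-1.2

Distance in frame 1: 6.2. Distance in frame 2: 5.0.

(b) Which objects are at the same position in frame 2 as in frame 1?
none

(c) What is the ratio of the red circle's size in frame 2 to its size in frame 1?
0.7×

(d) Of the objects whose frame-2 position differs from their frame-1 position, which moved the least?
the orange square

(moved 1.0)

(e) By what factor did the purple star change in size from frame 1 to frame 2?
1.6×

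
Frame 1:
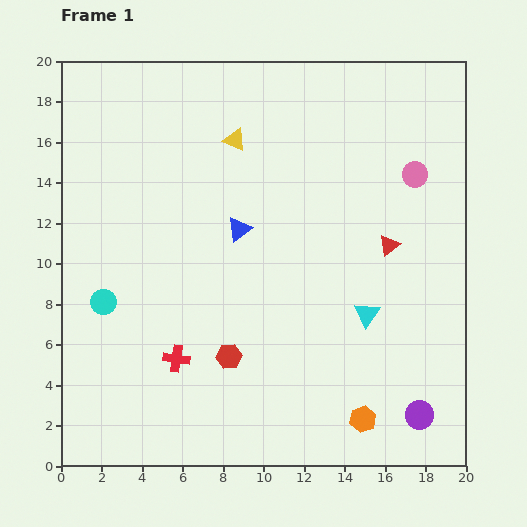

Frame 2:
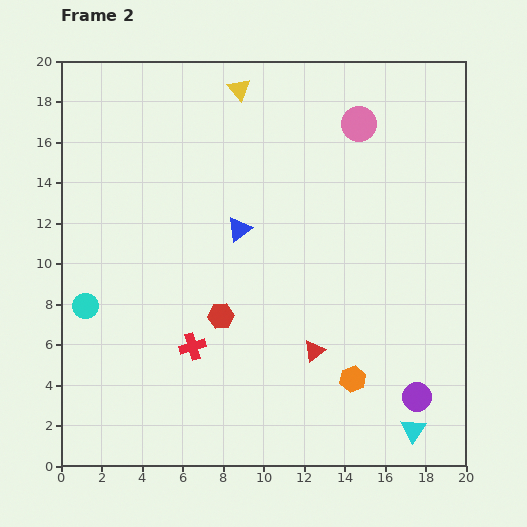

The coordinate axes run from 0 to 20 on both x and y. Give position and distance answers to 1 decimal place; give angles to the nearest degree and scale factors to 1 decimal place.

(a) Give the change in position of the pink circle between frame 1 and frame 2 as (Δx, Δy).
(-2.8, 2.5)

The pink circle was at (17.5, 14.4) in frame 1 and (14.7, 16.9) in frame 2.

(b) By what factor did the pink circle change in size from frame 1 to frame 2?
1.4×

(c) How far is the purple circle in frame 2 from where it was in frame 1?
0.9

The purple circle moved from (17.7, 2.5) to (17.6, 3.4), a distance of √(0.1² + 0.9²) ≈ 0.9.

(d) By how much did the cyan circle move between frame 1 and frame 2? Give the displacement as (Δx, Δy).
(-0.9, -0.2)

The cyan circle was at (2.1, 8.1) in frame 1 and (1.2, 7.9) in frame 2.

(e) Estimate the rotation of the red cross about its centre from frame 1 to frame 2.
25° counter-clockwise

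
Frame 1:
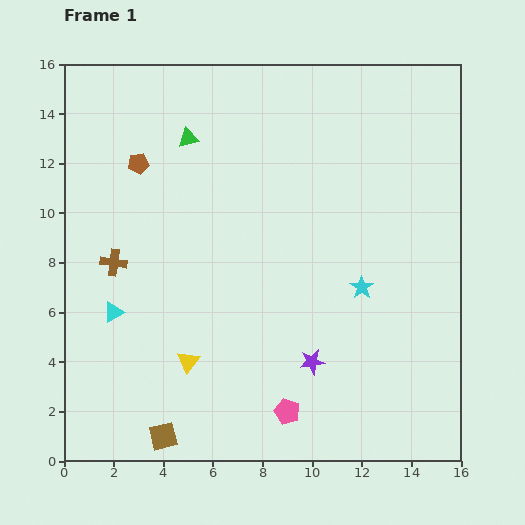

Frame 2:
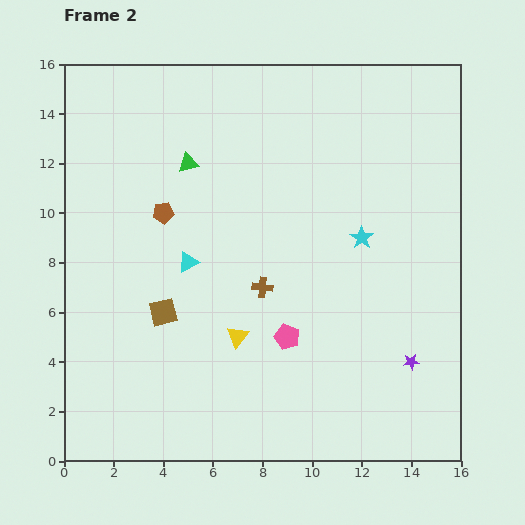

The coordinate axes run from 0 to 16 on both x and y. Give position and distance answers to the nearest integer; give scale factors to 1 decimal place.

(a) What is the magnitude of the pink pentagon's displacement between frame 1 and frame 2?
3

The pink pentagon moved from (9, 2) to (9, 5), a distance of √(0² + 3²) ≈ 3.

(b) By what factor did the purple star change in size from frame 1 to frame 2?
0.6×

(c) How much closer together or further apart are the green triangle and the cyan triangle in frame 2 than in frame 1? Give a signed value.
-4

Distance in frame 1: 8. Distance in frame 2: 4.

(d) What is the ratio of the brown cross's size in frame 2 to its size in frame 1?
0.8×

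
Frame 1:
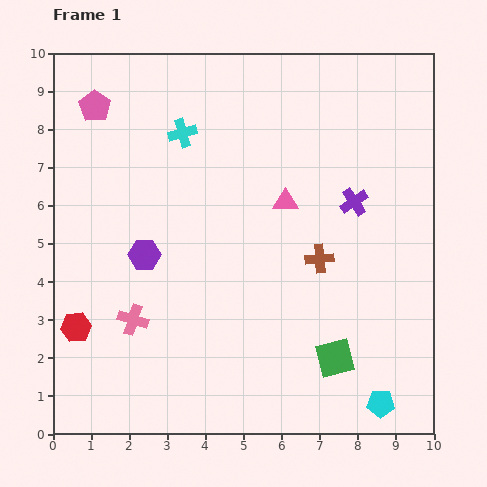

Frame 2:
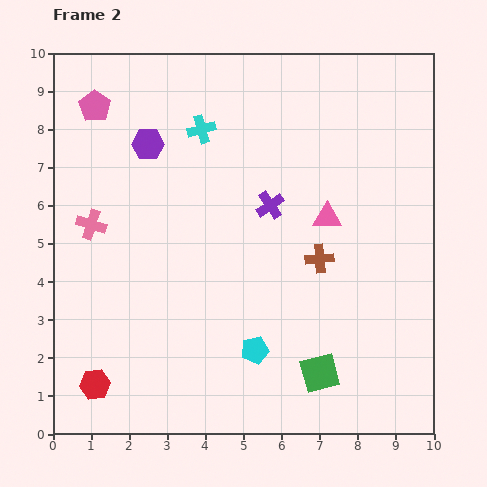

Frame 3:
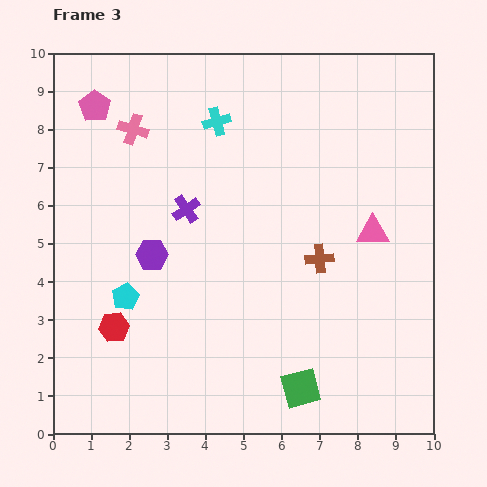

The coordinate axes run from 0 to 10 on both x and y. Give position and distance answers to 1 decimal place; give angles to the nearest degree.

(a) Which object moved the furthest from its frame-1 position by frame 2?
the cyan pentagon

(moved 3.6; next 2.9)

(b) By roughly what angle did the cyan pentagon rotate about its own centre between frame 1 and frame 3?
31° counter-clockwise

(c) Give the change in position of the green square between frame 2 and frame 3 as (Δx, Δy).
(-0.5, -0.4)

The green square was at (7.0, 1.6) in frame 2 and (6.5, 1.2) in frame 3.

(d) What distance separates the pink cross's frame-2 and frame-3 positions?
2.7

The pink cross moved from (1.0, 5.5) to (2.1, 8.0), a distance of √(1.1² + 2.5²) ≈ 2.7.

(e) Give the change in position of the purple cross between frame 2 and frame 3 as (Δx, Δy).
(-2.2, -0.1)

The purple cross was at (5.7, 6.0) in frame 2 and (3.5, 5.9) in frame 3.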